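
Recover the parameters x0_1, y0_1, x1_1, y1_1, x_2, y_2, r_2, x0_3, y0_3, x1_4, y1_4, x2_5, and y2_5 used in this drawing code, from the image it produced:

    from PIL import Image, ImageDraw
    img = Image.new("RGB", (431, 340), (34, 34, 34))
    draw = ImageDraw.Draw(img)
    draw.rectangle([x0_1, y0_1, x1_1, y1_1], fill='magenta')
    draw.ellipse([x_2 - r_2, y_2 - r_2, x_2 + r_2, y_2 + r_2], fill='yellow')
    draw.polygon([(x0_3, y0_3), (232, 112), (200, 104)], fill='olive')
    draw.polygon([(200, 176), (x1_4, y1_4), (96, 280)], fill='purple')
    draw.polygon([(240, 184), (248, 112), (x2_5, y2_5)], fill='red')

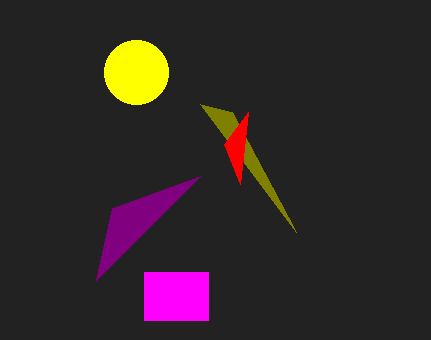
x0_1 = 144; y0_1 = 272; x1_1 = 208; y1_1 = 320; x_2 = 136; y_2 = 72; r_2 = 32; x0_3 = 296; y0_3 = 232; x1_4 = 112; y1_4 = 208; x2_5 = 224; y2_5 = 144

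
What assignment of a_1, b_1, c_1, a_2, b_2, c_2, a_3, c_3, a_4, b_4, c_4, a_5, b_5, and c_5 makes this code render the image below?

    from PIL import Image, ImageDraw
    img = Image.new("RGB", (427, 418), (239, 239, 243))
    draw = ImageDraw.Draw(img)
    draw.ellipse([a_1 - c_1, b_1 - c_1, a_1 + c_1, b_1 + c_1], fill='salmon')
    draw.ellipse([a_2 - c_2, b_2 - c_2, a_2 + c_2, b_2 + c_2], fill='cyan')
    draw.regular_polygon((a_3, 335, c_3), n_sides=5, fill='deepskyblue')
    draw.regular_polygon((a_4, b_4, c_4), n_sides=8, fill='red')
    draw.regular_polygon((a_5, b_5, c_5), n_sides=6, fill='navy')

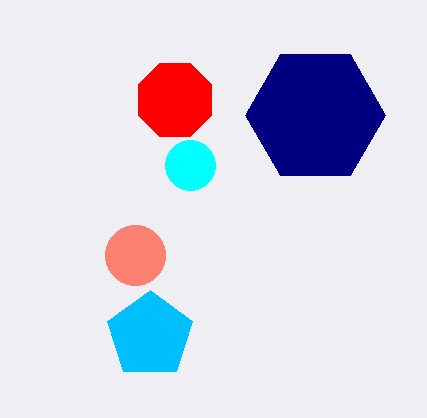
a_1 = 135
b_1 = 255
c_1 = 30
a_2 = 190
b_2 = 165
c_2 = 25
a_3 = 150
c_3 = 45
a_4 = 175
b_4 = 100
c_4 = 40
a_5 = 315
b_5 = 115
c_5 = 70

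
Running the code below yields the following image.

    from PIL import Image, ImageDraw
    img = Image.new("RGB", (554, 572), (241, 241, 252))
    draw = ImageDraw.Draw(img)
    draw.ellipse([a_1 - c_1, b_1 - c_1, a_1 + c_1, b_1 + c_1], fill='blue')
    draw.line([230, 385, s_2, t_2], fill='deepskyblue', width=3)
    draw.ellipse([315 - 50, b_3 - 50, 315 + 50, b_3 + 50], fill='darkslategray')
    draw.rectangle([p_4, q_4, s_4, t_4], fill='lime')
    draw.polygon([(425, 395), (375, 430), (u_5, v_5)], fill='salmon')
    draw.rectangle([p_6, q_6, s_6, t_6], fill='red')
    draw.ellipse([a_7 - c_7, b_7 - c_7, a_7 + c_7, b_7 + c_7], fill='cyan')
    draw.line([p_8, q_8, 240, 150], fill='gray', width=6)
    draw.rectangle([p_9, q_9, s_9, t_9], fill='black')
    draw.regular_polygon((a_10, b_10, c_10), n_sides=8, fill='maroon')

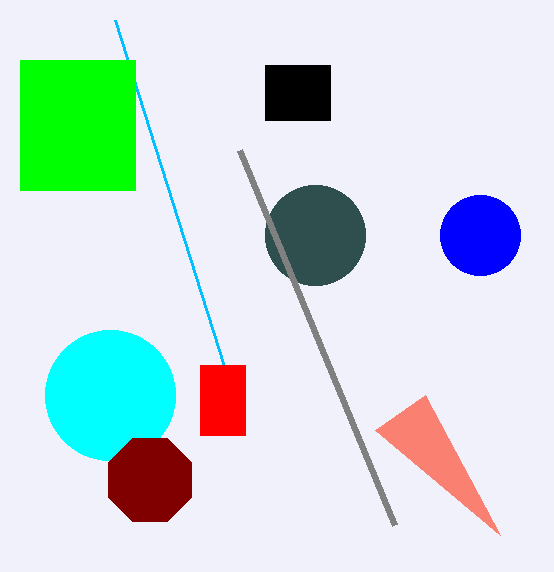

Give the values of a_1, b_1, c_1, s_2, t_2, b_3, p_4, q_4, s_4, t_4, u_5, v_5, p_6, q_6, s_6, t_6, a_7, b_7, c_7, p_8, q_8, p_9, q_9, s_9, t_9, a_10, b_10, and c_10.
a_1 = 480; b_1 = 235; c_1 = 40; s_2 = 115; t_2 = 20; b_3 = 235; p_4 = 20; q_4 = 60; s_4 = 135; t_4 = 190; u_5 = 500; v_5 = 535; p_6 = 200; q_6 = 365; s_6 = 245; t_6 = 435; a_7 = 110; b_7 = 395; c_7 = 65; p_8 = 395; q_8 = 525; p_9 = 265; q_9 = 65; s_9 = 330; t_9 = 120; a_10 = 150; b_10 = 480; c_10 = 45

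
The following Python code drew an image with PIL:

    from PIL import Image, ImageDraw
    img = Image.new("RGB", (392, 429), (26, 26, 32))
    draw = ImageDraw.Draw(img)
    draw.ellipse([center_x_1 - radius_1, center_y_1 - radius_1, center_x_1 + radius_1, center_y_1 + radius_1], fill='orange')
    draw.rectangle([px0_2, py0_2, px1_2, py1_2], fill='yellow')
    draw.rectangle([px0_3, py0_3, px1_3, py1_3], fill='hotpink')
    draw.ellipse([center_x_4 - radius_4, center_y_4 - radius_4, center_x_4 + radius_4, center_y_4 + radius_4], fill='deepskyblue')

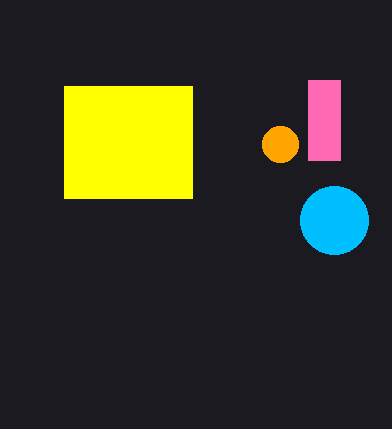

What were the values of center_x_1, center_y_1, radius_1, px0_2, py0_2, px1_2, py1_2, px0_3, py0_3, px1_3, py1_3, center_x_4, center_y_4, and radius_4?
center_x_1 = 280, center_y_1 = 144, radius_1 = 18, px0_2 = 64, py0_2 = 86, px1_2 = 192, py1_2 = 198, px0_3 = 308, py0_3 = 80, px1_3 = 340, py1_3 = 160, center_x_4 = 334, center_y_4 = 220, radius_4 = 34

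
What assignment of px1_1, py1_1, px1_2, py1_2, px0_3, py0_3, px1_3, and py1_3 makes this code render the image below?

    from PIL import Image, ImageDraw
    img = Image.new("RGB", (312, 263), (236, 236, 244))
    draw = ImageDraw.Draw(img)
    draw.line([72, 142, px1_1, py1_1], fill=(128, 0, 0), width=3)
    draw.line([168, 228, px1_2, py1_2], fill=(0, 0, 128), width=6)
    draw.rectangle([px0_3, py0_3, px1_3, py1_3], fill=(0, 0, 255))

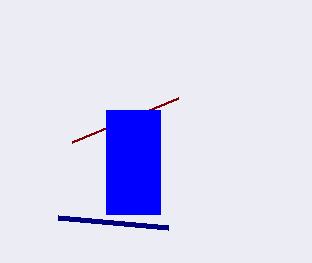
px1_1 = 178
py1_1 = 98
px1_2 = 58
py1_2 = 218
px0_3 = 106
py0_3 = 110
px1_3 = 160
py1_3 = 214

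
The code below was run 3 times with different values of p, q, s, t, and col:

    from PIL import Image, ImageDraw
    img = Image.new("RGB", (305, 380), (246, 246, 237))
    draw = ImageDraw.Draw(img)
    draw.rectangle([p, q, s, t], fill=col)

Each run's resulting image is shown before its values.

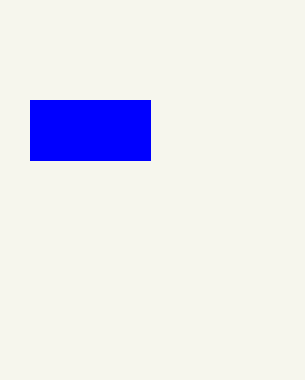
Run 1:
p = 30; q = 100; s = 150; t = 160; col = 'blue'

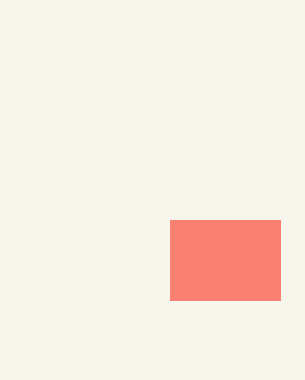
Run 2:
p = 170
q = 220
s = 280
t = 300
col = 'salmon'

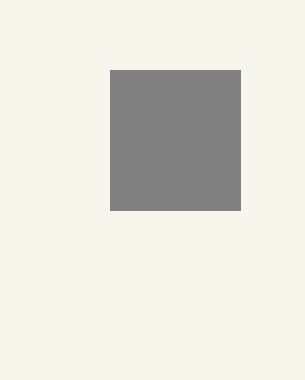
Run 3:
p = 110; q = 70; s = 240; t = 210; col = 'gray'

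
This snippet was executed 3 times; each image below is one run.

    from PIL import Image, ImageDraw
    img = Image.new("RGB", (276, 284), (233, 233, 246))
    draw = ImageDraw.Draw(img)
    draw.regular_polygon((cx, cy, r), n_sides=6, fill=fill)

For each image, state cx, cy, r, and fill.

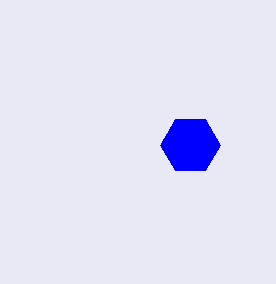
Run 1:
cx = 190; cy = 145; r = 30; fill = 'blue'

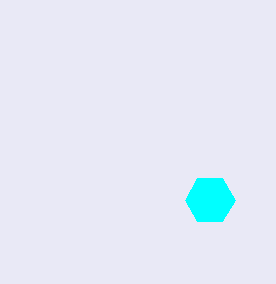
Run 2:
cx = 210, cy = 200, r = 25, fill = 'cyan'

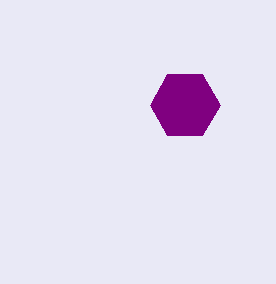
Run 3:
cx = 185; cy = 105; r = 35; fill = 'purple'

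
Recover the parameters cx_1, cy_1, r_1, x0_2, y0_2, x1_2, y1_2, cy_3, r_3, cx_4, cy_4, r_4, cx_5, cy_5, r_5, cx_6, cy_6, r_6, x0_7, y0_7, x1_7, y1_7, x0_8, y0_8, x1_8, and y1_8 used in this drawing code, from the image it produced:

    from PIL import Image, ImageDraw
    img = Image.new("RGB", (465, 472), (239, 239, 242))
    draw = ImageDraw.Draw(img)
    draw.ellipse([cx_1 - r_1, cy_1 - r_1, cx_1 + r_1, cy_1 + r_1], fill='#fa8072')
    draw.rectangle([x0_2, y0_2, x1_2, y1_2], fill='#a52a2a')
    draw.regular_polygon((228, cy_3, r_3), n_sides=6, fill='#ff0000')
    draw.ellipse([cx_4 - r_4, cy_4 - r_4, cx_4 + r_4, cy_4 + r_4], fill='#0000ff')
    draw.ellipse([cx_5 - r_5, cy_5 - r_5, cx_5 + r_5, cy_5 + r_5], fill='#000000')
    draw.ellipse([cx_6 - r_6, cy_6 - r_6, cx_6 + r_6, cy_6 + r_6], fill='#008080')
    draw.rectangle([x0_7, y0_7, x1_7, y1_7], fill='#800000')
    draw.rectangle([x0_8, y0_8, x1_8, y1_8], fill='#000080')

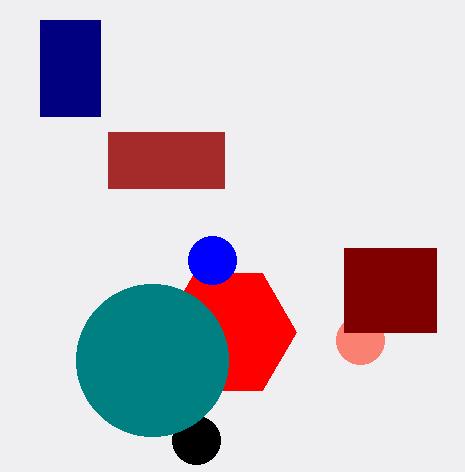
cx_1 = 360, cy_1 = 340, r_1 = 24, x0_2 = 108, y0_2 = 132, x1_2 = 224, y1_2 = 188, cy_3 = 332, r_3 = 68, cx_4 = 212, cy_4 = 260, r_4 = 24, cx_5 = 196, cy_5 = 440, r_5 = 24, cx_6 = 152, cy_6 = 360, r_6 = 76, x0_7 = 344, y0_7 = 248, x1_7 = 436, y1_7 = 332, x0_8 = 40, y0_8 = 20, x1_8 = 100, y1_8 = 116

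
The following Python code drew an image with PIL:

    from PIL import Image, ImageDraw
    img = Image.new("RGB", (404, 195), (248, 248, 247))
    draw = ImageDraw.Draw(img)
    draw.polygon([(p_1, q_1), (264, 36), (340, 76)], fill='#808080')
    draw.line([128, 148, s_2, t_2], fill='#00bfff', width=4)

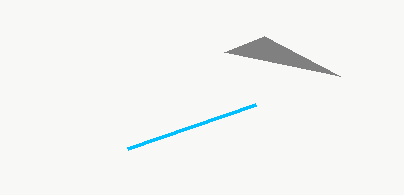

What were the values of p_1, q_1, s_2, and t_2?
p_1 = 224; q_1 = 52; s_2 = 256; t_2 = 104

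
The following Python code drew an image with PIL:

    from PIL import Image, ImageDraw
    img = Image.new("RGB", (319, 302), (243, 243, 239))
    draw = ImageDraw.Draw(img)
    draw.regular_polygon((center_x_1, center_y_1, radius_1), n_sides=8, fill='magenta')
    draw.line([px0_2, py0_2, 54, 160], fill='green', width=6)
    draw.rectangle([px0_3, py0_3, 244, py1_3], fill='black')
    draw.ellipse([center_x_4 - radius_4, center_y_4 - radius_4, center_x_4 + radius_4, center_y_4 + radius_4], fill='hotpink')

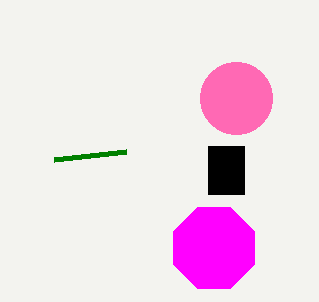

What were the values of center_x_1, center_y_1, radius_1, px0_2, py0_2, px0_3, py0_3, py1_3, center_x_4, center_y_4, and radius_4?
center_x_1 = 214; center_y_1 = 248; radius_1 = 44; px0_2 = 126; py0_2 = 152; px0_3 = 208; py0_3 = 146; py1_3 = 194; center_x_4 = 236; center_y_4 = 98; radius_4 = 36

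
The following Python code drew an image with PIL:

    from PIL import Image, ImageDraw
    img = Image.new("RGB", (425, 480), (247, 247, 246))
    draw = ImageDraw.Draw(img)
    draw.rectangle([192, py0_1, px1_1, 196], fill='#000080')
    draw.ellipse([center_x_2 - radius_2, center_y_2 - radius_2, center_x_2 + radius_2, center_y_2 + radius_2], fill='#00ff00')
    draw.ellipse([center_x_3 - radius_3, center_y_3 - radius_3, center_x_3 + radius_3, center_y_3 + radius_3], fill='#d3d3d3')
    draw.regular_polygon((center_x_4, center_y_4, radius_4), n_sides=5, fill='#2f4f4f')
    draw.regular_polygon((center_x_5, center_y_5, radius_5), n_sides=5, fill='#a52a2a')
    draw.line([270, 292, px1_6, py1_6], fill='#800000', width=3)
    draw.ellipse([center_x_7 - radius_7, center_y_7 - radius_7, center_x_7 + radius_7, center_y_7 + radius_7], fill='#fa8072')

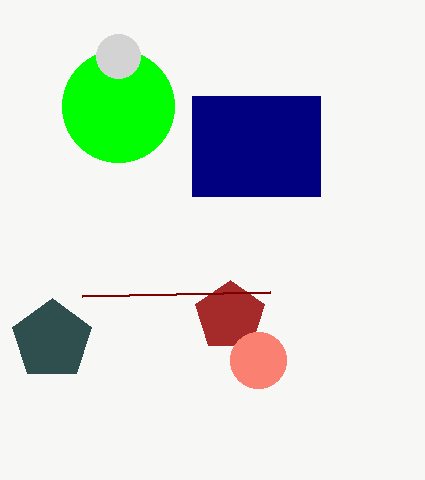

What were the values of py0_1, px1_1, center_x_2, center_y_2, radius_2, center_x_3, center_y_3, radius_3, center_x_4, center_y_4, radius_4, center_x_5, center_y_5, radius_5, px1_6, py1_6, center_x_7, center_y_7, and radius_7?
py0_1 = 96; px1_1 = 320; center_x_2 = 118; center_y_2 = 106; radius_2 = 56; center_x_3 = 118; center_y_3 = 56; radius_3 = 22; center_x_4 = 52; center_y_4 = 340; radius_4 = 42; center_x_5 = 230; center_y_5 = 316; radius_5 = 36; px1_6 = 82; py1_6 = 296; center_x_7 = 258; center_y_7 = 360; radius_7 = 28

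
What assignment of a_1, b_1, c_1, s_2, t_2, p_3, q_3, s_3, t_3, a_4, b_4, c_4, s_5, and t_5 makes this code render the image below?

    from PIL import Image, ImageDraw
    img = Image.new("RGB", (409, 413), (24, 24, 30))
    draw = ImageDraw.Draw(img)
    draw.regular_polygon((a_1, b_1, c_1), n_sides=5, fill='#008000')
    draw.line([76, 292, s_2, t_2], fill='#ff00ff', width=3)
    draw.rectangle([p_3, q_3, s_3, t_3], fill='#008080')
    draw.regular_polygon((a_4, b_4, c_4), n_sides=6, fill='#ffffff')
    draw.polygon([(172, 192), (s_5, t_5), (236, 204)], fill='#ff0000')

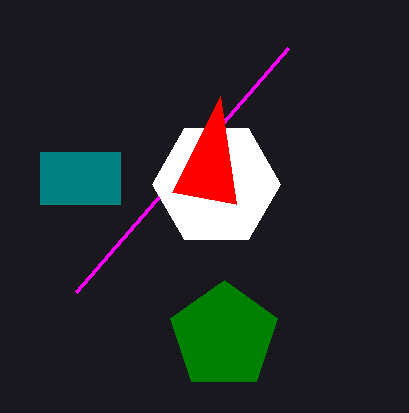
a_1 = 224; b_1 = 336; c_1 = 56; s_2 = 288; t_2 = 48; p_3 = 40; q_3 = 152; s_3 = 120; t_3 = 204; a_4 = 216; b_4 = 184; c_4 = 64; s_5 = 220; t_5 = 96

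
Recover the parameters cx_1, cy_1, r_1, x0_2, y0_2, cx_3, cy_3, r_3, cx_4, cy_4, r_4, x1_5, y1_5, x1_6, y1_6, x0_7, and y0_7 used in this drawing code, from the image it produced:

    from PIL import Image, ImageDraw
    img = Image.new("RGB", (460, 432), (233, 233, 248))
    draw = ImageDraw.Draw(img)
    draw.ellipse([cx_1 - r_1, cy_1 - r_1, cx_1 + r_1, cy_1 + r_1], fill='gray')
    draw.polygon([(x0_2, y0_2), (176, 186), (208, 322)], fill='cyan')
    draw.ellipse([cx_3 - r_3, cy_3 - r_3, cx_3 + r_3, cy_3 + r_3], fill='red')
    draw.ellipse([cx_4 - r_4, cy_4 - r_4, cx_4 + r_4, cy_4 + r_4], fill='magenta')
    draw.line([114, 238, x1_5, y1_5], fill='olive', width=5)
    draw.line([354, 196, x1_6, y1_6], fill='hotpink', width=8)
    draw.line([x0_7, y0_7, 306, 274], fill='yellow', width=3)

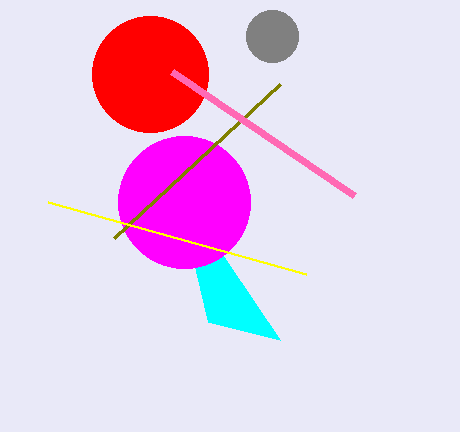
cx_1 = 272; cy_1 = 36; r_1 = 26; x0_2 = 280; y0_2 = 340; cx_3 = 150; cy_3 = 74; r_3 = 58; cx_4 = 184; cy_4 = 202; r_4 = 66; x1_5 = 280; y1_5 = 84; x1_6 = 172; y1_6 = 72; x0_7 = 48; y0_7 = 202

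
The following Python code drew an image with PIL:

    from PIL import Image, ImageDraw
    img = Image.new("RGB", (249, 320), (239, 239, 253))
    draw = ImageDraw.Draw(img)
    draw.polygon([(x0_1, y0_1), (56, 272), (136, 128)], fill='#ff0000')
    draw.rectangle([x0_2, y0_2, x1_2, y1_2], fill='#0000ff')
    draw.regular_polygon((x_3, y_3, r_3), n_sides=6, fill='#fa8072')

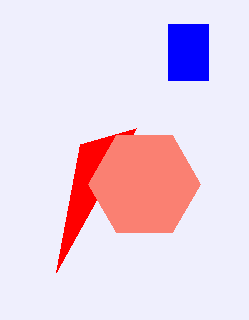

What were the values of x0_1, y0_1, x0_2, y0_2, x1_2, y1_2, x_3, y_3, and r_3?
x0_1 = 80; y0_1 = 144; x0_2 = 168; y0_2 = 24; x1_2 = 208; y1_2 = 80; x_3 = 144; y_3 = 184; r_3 = 56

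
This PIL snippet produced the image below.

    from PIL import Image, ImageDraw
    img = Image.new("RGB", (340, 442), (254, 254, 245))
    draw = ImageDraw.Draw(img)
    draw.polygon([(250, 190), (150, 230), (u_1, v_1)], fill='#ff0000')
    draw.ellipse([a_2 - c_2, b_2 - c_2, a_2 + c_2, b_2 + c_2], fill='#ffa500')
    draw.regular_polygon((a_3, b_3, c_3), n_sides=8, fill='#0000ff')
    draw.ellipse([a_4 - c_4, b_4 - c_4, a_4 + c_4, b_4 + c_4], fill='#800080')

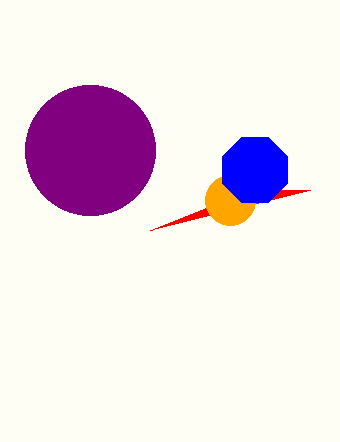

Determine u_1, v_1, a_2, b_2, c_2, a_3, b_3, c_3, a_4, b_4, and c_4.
u_1 = 310
v_1 = 190
a_2 = 230
b_2 = 200
c_2 = 25
a_3 = 255
b_3 = 170
c_3 = 35
a_4 = 90
b_4 = 150
c_4 = 65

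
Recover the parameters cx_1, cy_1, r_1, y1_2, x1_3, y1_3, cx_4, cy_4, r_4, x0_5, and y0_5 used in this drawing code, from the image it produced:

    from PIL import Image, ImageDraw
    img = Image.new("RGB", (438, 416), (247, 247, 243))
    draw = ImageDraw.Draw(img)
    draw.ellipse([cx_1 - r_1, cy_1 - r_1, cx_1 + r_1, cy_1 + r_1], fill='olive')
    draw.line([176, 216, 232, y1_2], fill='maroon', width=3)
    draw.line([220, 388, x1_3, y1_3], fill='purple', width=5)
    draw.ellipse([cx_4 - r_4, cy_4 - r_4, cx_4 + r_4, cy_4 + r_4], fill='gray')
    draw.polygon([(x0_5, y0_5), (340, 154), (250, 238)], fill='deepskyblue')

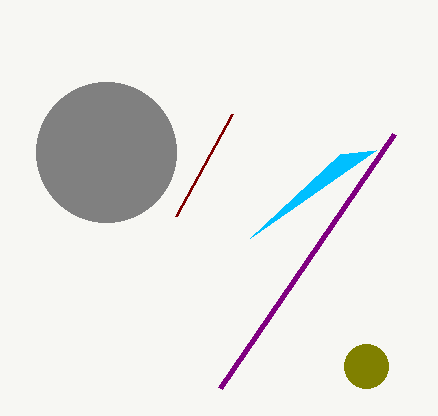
cx_1 = 366
cy_1 = 366
r_1 = 22
y1_2 = 114
x1_3 = 394
y1_3 = 134
cx_4 = 106
cy_4 = 152
r_4 = 70
x0_5 = 376
y0_5 = 150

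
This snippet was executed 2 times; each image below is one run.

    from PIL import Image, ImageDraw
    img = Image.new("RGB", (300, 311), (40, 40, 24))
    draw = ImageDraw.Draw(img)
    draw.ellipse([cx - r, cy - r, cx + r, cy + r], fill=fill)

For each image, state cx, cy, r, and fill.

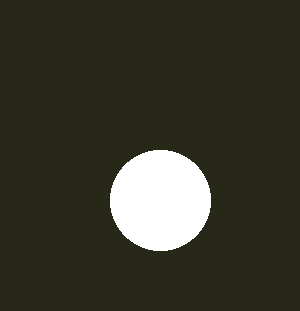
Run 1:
cx = 160
cy = 200
r = 50
fill = 'white'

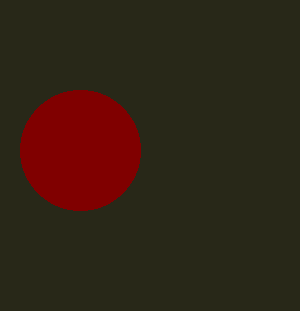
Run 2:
cx = 80
cy = 150
r = 60
fill = 'maroon'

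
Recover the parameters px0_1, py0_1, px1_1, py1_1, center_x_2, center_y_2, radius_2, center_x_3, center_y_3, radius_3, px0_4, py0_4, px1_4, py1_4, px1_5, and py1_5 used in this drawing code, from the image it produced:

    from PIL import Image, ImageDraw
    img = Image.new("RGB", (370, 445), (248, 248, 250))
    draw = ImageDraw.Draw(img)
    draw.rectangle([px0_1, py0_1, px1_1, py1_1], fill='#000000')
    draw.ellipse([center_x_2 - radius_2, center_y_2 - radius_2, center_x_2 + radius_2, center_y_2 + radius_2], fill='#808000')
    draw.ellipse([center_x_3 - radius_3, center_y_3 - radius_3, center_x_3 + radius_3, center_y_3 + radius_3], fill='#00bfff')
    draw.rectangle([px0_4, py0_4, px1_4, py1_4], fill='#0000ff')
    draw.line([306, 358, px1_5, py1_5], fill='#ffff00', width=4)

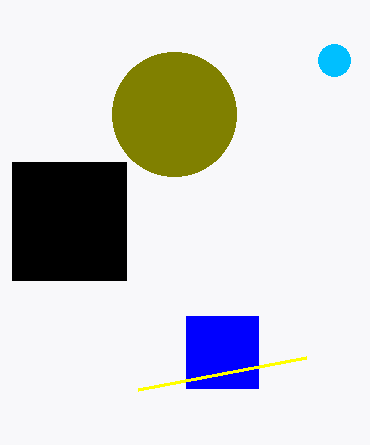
px0_1 = 12
py0_1 = 162
px1_1 = 126
py1_1 = 280
center_x_2 = 174
center_y_2 = 114
radius_2 = 62
center_x_3 = 334
center_y_3 = 60
radius_3 = 16
px0_4 = 186
py0_4 = 316
px1_4 = 258
py1_4 = 388
px1_5 = 138
py1_5 = 390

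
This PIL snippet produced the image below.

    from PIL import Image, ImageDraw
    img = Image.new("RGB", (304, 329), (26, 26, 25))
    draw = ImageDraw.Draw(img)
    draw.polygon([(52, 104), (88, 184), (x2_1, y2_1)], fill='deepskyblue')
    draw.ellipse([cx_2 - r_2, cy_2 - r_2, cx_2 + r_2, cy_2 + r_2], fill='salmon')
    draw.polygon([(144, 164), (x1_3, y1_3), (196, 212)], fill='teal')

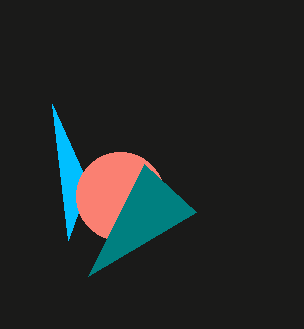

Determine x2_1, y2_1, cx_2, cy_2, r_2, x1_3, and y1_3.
x2_1 = 68, y2_1 = 240, cx_2 = 120, cy_2 = 196, r_2 = 44, x1_3 = 88, y1_3 = 276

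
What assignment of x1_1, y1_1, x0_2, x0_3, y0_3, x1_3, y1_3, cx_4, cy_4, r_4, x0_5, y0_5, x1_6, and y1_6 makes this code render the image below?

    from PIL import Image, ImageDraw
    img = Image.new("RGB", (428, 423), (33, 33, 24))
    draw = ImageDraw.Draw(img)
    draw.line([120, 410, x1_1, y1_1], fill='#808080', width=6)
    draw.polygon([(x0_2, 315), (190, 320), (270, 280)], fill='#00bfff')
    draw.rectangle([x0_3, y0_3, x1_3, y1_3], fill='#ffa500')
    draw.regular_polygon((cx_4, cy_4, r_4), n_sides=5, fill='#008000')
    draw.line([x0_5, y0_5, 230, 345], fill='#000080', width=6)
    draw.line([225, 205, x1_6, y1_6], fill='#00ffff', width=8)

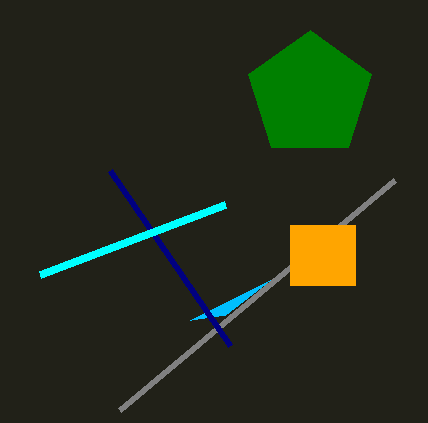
x1_1 = 395; y1_1 = 180; x0_2 = 225; x0_3 = 290; y0_3 = 225; x1_3 = 355; y1_3 = 285; cx_4 = 310; cy_4 = 95; r_4 = 65; x0_5 = 110; y0_5 = 170; x1_6 = 40; y1_6 = 275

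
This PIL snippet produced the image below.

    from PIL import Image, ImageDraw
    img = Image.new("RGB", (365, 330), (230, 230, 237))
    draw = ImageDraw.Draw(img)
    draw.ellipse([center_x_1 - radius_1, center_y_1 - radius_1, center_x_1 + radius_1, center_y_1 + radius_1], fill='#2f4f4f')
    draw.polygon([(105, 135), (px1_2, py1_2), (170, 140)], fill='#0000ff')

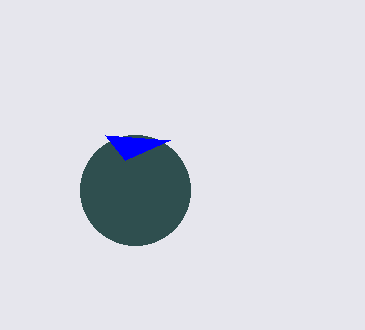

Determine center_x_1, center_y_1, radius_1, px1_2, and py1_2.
center_x_1 = 135
center_y_1 = 190
radius_1 = 55
px1_2 = 125
py1_2 = 160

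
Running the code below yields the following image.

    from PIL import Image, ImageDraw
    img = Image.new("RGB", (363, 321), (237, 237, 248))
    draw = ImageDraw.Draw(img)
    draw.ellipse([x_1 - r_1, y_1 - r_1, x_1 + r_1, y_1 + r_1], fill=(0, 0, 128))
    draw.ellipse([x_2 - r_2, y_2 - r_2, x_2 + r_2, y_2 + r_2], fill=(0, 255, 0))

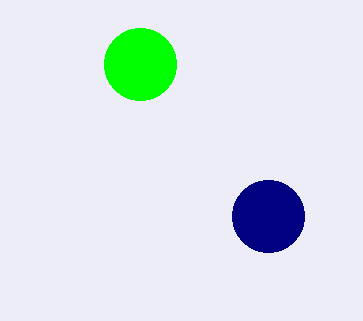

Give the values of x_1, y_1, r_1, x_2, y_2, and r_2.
x_1 = 268; y_1 = 216; r_1 = 36; x_2 = 140; y_2 = 64; r_2 = 36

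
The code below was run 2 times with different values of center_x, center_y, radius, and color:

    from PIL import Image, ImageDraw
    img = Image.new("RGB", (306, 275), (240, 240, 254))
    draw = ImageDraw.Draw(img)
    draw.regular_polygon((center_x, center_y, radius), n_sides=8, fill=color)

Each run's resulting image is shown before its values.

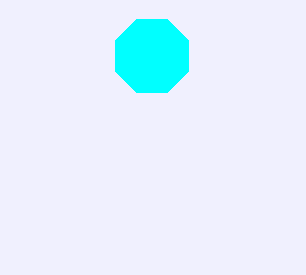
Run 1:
center_x = 152, center_y = 56, radius = 40, color = 'cyan'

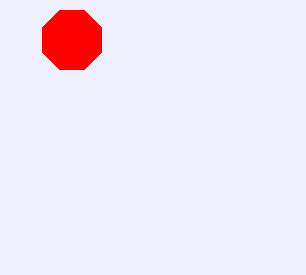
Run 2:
center_x = 72; center_y = 40; radius = 32; color = 'red'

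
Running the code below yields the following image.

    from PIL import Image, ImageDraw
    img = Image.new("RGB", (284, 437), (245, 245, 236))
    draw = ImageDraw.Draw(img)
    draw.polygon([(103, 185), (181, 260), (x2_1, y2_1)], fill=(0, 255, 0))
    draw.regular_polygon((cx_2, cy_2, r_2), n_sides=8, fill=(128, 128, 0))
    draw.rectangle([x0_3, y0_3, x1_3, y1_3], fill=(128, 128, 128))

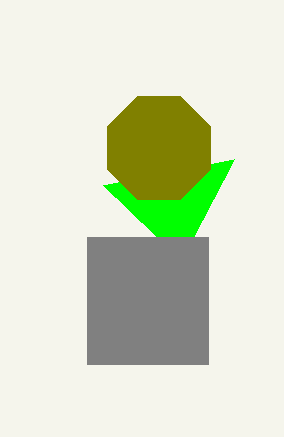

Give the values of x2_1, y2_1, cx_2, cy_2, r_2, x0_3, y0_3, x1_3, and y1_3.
x2_1 = 234
y2_1 = 159
cx_2 = 159
cy_2 = 148
r_2 = 56
x0_3 = 87
y0_3 = 237
x1_3 = 208
y1_3 = 364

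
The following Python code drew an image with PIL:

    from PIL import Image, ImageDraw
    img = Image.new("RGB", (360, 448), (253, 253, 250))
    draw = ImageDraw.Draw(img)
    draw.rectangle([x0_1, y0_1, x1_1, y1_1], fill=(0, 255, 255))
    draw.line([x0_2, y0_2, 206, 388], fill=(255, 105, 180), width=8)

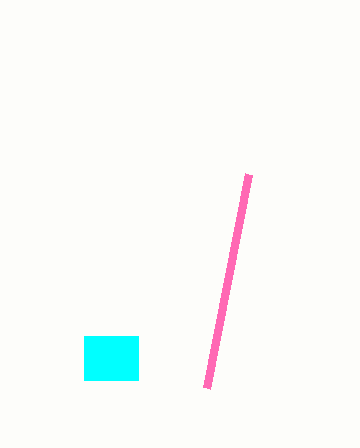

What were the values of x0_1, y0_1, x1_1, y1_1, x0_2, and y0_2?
x0_1 = 84
y0_1 = 336
x1_1 = 138
y1_1 = 380
x0_2 = 248
y0_2 = 174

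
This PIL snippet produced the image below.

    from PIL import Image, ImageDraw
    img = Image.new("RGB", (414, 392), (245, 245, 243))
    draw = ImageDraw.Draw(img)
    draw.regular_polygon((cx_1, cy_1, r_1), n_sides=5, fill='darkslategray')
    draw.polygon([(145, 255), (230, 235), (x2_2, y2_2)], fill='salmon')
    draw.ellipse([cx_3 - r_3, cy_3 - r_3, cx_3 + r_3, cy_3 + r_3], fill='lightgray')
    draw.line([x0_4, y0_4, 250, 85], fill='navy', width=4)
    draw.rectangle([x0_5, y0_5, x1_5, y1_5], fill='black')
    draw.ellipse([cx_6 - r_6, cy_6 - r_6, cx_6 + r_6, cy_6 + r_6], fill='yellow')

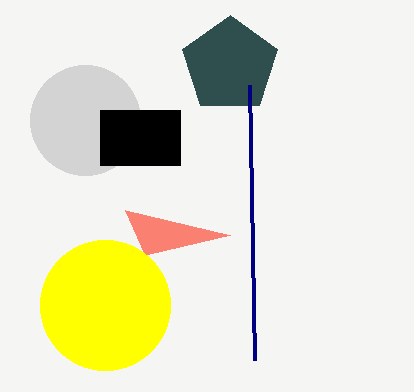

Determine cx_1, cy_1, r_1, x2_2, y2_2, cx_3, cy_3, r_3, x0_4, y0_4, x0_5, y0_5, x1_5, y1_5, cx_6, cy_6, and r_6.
cx_1 = 230, cy_1 = 65, r_1 = 50, x2_2 = 125, y2_2 = 210, cx_3 = 85, cy_3 = 120, r_3 = 55, x0_4 = 255, y0_4 = 360, x0_5 = 100, y0_5 = 110, x1_5 = 180, y1_5 = 165, cx_6 = 105, cy_6 = 305, r_6 = 65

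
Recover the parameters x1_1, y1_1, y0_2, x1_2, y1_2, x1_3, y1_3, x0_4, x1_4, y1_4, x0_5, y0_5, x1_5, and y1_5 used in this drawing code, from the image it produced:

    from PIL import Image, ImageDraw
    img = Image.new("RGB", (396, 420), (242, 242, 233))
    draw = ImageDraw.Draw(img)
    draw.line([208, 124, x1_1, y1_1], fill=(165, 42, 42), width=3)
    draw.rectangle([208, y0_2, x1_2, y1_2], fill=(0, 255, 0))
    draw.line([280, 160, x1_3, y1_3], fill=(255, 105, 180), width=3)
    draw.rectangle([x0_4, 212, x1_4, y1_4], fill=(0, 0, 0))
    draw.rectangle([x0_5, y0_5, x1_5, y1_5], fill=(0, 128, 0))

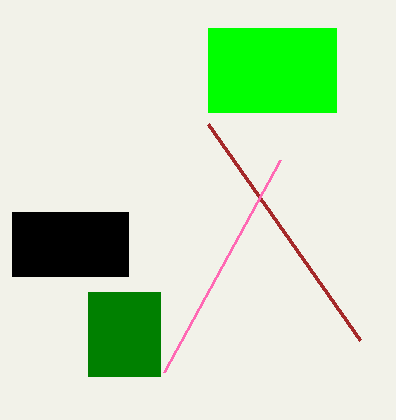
x1_1 = 360; y1_1 = 340; y0_2 = 28; x1_2 = 336; y1_2 = 112; x1_3 = 164; y1_3 = 372; x0_4 = 12; x1_4 = 128; y1_4 = 276; x0_5 = 88; y0_5 = 292; x1_5 = 160; y1_5 = 376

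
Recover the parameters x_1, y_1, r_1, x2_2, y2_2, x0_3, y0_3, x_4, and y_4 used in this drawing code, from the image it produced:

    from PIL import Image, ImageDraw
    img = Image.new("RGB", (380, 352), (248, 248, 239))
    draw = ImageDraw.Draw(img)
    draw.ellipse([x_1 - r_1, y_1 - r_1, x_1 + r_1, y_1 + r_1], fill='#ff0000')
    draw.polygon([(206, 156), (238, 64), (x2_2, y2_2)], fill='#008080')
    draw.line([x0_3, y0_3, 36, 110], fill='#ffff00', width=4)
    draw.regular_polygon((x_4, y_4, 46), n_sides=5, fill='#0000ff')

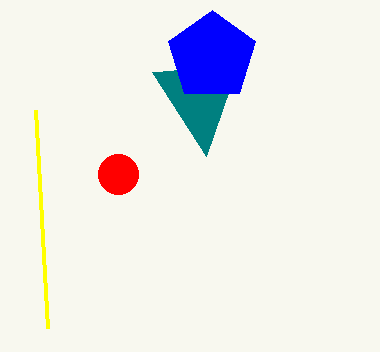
x_1 = 118; y_1 = 174; r_1 = 20; x2_2 = 152; y2_2 = 72; x0_3 = 48; y0_3 = 328; x_4 = 212; y_4 = 56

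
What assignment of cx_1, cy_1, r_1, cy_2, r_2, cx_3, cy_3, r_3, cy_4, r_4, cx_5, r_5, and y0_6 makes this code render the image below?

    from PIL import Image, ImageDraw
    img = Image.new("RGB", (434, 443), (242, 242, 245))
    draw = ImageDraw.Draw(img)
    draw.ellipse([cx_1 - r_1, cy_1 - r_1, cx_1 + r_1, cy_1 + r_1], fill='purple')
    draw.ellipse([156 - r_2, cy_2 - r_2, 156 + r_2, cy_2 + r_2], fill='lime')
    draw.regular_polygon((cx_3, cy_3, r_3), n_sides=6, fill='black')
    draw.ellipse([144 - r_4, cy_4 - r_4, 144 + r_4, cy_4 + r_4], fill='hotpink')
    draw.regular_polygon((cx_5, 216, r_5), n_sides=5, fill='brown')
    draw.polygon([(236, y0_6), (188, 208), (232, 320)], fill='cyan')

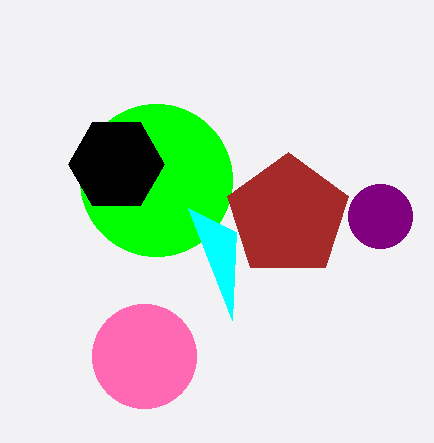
cx_1 = 380, cy_1 = 216, r_1 = 32, cy_2 = 180, r_2 = 76, cx_3 = 116, cy_3 = 164, r_3 = 48, cy_4 = 356, r_4 = 52, cx_5 = 288, r_5 = 64, y0_6 = 232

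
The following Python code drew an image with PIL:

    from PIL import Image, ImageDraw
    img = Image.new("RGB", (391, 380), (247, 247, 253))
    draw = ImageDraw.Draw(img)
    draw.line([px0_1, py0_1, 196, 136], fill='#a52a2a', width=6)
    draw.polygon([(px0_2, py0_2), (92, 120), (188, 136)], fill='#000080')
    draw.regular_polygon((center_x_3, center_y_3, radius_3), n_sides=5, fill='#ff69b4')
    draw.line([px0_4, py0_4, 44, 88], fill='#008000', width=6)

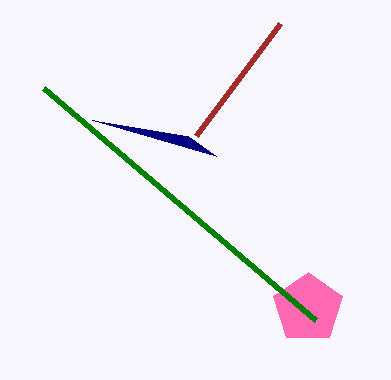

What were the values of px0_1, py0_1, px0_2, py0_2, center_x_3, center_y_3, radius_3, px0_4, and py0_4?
px0_1 = 280; py0_1 = 24; px0_2 = 216; py0_2 = 156; center_x_3 = 308; center_y_3 = 308; radius_3 = 36; px0_4 = 316; py0_4 = 320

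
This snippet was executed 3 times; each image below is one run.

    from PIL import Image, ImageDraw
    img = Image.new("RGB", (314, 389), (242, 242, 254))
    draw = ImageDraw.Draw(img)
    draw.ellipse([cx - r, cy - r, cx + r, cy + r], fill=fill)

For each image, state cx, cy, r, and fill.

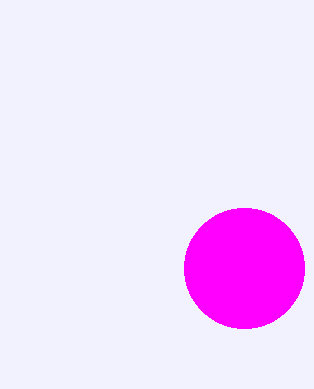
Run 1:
cx = 244
cy = 268
r = 60
fill = 'magenta'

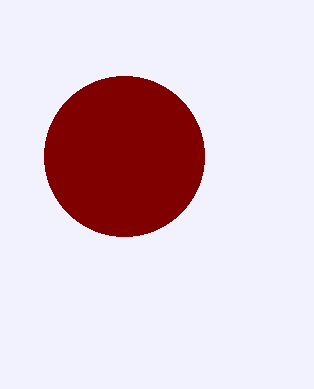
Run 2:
cx = 124
cy = 156
r = 80
fill = 'maroon'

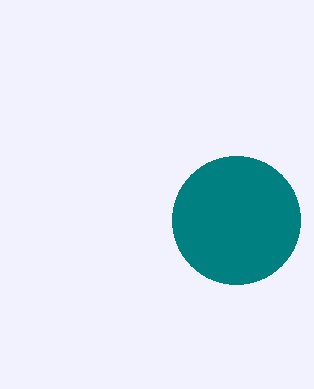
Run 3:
cx = 236
cy = 220
r = 64
fill = 'teal'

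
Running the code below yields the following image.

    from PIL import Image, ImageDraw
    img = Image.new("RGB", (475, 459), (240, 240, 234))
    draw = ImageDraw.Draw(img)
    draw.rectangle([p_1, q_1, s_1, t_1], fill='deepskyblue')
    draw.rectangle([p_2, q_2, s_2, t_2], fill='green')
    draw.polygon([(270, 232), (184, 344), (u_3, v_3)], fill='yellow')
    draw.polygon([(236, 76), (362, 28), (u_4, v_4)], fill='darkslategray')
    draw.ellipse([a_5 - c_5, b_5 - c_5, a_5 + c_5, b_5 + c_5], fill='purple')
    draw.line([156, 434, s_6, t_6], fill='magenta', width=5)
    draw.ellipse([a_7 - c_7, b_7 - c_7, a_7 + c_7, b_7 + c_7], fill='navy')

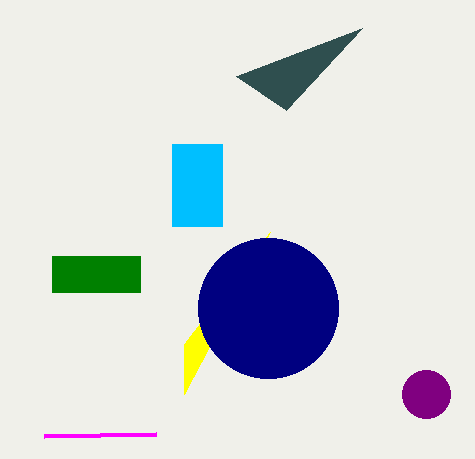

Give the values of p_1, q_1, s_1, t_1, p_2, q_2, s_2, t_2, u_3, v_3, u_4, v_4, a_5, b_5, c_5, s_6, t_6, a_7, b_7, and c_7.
p_1 = 172; q_1 = 144; s_1 = 222; t_1 = 226; p_2 = 52; q_2 = 256; s_2 = 140; t_2 = 292; u_3 = 184; v_3 = 394; u_4 = 286; v_4 = 110; a_5 = 426; b_5 = 394; c_5 = 24; s_6 = 44; t_6 = 436; a_7 = 268; b_7 = 308; c_7 = 70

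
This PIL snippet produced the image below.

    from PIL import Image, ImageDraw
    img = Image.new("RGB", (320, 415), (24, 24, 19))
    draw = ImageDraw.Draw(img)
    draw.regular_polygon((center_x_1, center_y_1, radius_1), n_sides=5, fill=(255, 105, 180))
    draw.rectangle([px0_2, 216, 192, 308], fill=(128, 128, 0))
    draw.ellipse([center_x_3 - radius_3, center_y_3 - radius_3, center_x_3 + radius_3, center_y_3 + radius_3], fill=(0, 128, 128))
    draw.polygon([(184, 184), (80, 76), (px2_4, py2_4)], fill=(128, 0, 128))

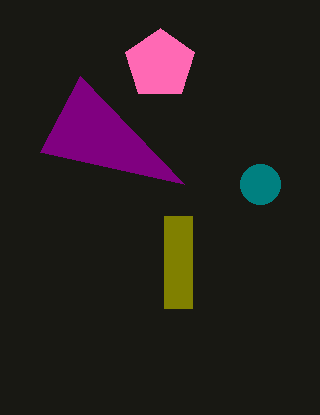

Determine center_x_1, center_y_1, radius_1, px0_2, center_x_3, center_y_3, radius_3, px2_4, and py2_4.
center_x_1 = 160
center_y_1 = 64
radius_1 = 36
px0_2 = 164
center_x_3 = 260
center_y_3 = 184
radius_3 = 20
px2_4 = 40
py2_4 = 152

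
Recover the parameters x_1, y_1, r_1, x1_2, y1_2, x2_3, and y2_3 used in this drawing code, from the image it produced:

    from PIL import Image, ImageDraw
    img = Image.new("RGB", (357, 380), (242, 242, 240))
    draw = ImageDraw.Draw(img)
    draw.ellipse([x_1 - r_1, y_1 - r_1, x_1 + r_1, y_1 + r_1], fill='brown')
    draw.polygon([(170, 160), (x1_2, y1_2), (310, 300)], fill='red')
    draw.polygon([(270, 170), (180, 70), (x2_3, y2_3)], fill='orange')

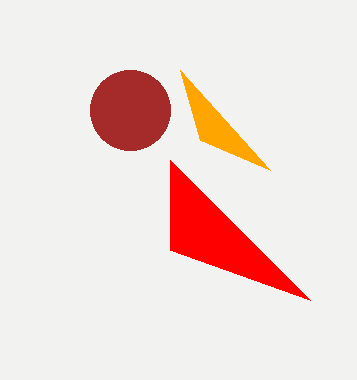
x_1 = 130
y_1 = 110
r_1 = 40
x1_2 = 170
y1_2 = 250
x2_3 = 200
y2_3 = 140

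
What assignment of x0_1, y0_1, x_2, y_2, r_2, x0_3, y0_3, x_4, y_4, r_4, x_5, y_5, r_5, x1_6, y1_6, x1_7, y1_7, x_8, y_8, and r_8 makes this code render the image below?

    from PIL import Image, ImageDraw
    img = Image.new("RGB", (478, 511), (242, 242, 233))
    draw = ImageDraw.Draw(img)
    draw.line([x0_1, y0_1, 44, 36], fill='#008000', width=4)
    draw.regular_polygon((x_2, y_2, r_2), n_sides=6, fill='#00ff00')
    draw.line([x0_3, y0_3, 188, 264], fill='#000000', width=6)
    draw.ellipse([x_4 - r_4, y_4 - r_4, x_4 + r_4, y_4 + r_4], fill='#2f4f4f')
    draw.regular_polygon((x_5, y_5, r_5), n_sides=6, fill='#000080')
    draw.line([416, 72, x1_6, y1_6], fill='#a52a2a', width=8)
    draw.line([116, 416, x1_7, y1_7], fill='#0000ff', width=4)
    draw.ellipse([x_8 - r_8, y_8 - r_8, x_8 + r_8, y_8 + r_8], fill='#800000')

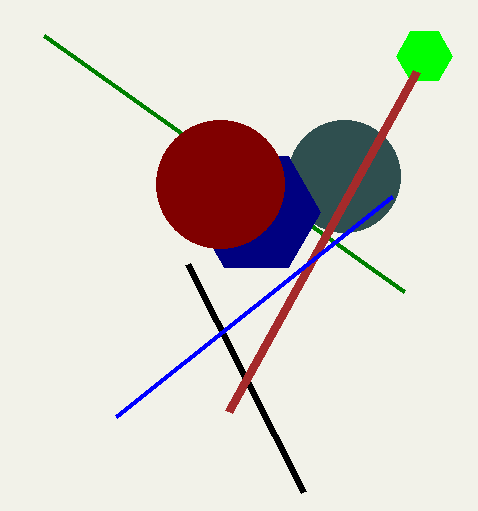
x0_1 = 404; y0_1 = 292; x_2 = 424; y_2 = 56; r_2 = 28; x0_3 = 304; y0_3 = 492; x_4 = 344; y_4 = 176; r_4 = 56; x_5 = 256; y_5 = 212; r_5 = 64; x1_6 = 228; y1_6 = 412; x1_7 = 392; y1_7 = 196; x_8 = 220; y_8 = 184; r_8 = 64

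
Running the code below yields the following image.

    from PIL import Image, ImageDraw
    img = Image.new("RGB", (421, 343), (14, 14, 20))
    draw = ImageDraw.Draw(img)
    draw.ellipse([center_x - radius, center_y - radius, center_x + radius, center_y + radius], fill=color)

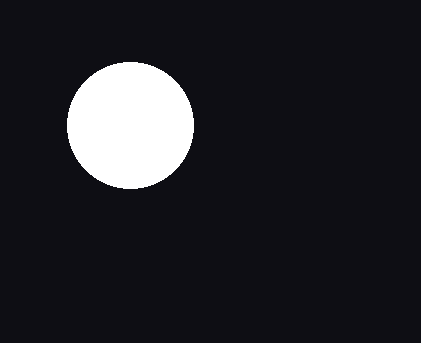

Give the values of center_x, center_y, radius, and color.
center_x = 130
center_y = 125
radius = 63
color = 'white'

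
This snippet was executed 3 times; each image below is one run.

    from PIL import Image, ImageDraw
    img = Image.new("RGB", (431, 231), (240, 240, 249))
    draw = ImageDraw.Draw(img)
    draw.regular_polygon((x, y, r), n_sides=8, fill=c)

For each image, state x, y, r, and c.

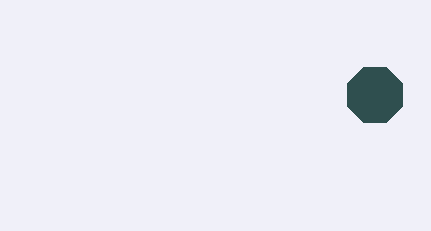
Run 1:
x = 375, y = 95, r = 30, c = 'darkslategray'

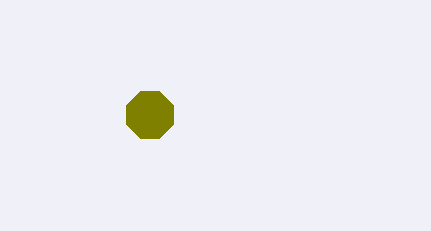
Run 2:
x = 150, y = 115, r = 25, c = 'olive'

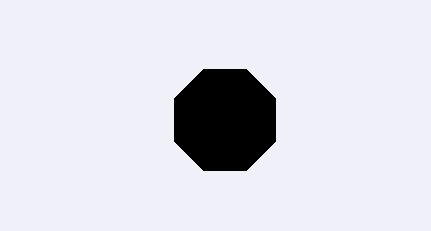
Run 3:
x = 225, y = 120, r = 55, c = 'black'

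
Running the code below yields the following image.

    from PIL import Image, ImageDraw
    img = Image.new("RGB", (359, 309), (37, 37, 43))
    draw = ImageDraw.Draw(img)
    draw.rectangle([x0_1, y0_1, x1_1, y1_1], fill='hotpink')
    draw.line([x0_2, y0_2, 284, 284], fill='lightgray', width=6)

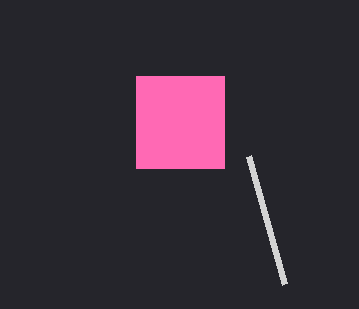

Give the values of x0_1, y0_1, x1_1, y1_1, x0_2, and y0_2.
x0_1 = 136, y0_1 = 76, x1_1 = 224, y1_1 = 168, x0_2 = 248, y0_2 = 156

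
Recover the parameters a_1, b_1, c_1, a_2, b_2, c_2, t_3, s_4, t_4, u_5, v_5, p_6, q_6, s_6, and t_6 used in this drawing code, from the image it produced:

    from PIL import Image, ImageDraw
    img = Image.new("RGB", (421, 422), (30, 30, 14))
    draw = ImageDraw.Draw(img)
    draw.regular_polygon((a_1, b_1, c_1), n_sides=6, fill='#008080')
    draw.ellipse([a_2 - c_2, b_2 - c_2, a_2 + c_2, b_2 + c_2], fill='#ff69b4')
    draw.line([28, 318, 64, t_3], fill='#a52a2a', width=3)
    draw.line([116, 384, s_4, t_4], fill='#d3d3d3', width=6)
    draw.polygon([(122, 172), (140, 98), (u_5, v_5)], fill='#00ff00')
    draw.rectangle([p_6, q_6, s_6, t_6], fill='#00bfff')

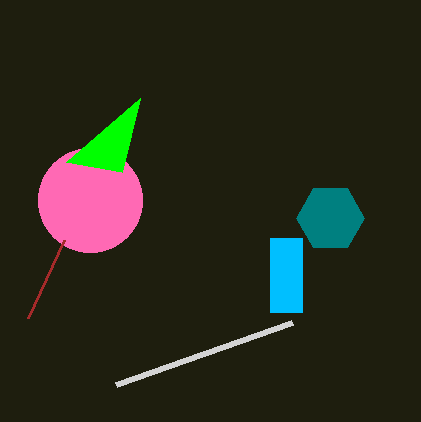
a_1 = 330
b_1 = 218
c_1 = 34
a_2 = 90
b_2 = 200
c_2 = 52
t_3 = 240
s_4 = 292
t_4 = 322
u_5 = 66
v_5 = 162
p_6 = 270
q_6 = 238
s_6 = 302
t_6 = 312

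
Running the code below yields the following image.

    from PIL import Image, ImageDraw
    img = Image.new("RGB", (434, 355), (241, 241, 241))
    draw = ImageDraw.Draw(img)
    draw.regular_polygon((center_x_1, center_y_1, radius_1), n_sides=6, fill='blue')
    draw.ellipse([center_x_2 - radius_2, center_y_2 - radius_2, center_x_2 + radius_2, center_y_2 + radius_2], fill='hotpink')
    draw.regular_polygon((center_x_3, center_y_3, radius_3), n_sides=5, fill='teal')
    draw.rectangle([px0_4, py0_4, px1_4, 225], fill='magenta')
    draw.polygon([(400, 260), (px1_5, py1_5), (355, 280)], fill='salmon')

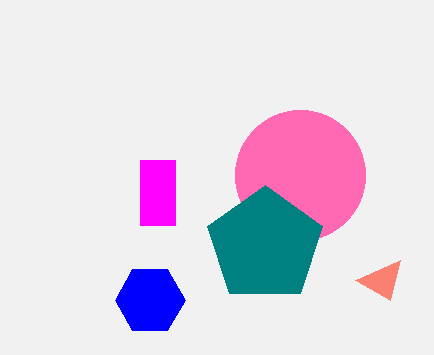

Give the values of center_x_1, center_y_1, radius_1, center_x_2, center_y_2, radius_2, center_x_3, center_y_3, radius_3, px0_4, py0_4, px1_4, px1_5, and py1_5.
center_x_1 = 150; center_y_1 = 300; radius_1 = 35; center_x_2 = 300; center_y_2 = 175; radius_2 = 65; center_x_3 = 265; center_y_3 = 245; radius_3 = 60; px0_4 = 140; py0_4 = 160; px1_4 = 175; px1_5 = 390; py1_5 = 300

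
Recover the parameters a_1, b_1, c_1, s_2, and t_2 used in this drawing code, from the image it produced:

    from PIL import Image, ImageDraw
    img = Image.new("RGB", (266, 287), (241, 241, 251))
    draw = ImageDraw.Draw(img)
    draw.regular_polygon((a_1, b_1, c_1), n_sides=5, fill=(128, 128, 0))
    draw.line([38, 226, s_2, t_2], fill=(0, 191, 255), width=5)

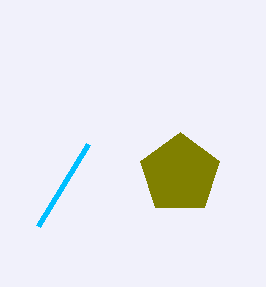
a_1 = 180; b_1 = 174; c_1 = 42; s_2 = 88; t_2 = 144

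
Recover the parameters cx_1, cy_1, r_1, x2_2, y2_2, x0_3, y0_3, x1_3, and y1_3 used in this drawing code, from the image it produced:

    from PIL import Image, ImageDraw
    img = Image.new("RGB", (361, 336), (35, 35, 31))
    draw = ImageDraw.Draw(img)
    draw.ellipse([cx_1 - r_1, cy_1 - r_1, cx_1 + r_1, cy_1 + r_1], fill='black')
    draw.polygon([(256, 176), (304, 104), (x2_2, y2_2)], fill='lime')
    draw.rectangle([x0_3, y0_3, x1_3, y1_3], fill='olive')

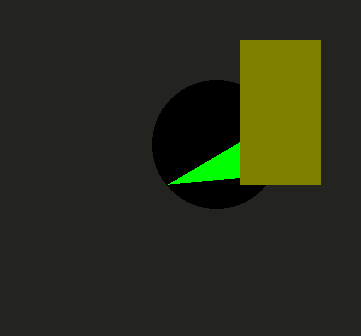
cx_1 = 216
cy_1 = 144
r_1 = 64
x2_2 = 168
y2_2 = 184
x0_3 = 240
y0_3 = 40
x1_3 = 320
y1_3 = 184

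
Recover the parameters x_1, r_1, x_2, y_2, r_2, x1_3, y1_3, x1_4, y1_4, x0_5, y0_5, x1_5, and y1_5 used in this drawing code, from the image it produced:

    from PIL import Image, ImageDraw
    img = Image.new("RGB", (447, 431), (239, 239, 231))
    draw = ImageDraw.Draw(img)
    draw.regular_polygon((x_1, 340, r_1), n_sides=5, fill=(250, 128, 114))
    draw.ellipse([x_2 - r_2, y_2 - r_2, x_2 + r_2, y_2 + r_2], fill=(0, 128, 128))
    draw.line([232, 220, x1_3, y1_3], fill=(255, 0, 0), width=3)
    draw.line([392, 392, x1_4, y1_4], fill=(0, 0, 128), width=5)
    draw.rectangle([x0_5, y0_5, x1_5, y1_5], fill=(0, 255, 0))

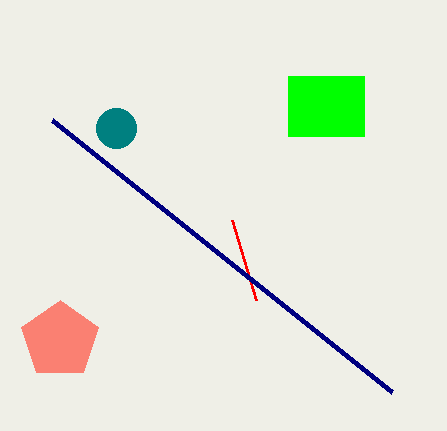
x_1 = 60
r_1 = 40
x_2 = 116
y_2 = 128
r_2 = 20
x1_3 = 256
y1_3 = 300
x1_4 = 52
y1_4 = 120
x0_5 = 288
y0_5 = 76
x1_5 = 364
y1_5 = 136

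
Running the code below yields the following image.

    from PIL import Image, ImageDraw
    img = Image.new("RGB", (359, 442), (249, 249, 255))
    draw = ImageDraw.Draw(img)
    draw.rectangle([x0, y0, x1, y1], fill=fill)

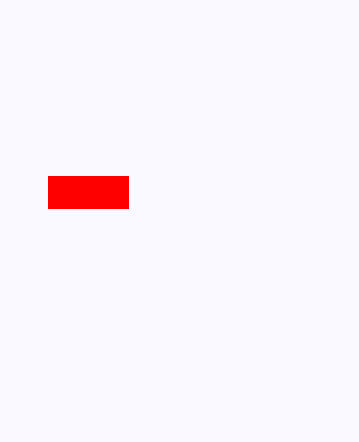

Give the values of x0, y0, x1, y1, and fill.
x0 = 48
y0 = 176
x1 = 128
y1 = 208
fill = 'red'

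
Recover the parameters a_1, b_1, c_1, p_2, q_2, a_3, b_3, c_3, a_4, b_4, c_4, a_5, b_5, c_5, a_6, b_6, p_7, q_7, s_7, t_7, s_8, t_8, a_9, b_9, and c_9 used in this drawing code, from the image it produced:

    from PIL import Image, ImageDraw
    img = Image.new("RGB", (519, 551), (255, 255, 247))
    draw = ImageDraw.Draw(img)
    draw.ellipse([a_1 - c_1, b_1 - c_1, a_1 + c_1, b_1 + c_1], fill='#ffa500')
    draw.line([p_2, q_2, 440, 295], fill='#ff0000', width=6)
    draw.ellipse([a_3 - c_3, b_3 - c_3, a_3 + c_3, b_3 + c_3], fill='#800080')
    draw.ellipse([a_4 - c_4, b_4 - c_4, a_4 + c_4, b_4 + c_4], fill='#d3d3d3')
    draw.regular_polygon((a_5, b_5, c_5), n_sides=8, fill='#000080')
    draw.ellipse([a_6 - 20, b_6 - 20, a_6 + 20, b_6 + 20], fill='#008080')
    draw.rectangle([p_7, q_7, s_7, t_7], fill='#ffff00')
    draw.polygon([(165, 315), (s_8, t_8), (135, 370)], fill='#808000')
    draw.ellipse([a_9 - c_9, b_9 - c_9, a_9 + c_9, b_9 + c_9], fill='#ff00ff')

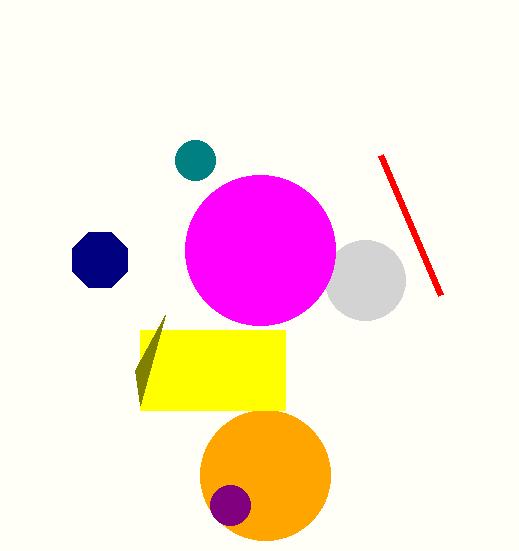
a_1 = 265
b_1 = 475
c_1 = 65
p_2 = 380
q_2 = 155
a_3 = 230
b_3 = 505
c_3 = 20
a_4 = 365
b_4 = 280
c_4 = 40
a_5 = 100
b_5 = 260
c_5 = 30
a_6 = 195
b_6 = 160
p_7 = 140
q_7 = 330
s_7 = 285
t_7 = 410
s_8 = 140
t_8 = 405
a_9 = 260
b_9 = 250
c_9 = 75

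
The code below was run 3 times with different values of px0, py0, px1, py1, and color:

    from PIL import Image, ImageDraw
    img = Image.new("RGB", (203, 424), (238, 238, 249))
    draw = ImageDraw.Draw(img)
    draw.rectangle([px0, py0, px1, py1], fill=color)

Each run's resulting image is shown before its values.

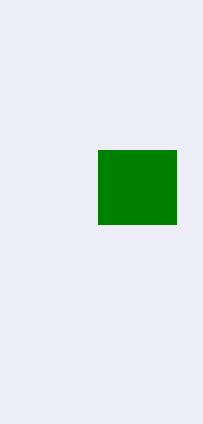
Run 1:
px0 = 98
py0 = 150
px1 = 176
py1 = 224
color = 'green'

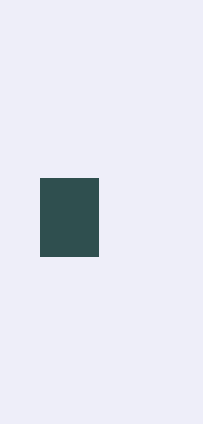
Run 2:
px0 = 40
py0 = 178
px1 = 98
py1 = 256
color = 'darkslategray'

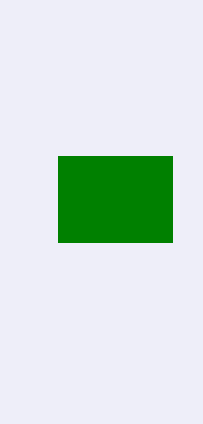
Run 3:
px0 = 58; py0 = 156; px1 = 172; py1 = 242; color = 'green'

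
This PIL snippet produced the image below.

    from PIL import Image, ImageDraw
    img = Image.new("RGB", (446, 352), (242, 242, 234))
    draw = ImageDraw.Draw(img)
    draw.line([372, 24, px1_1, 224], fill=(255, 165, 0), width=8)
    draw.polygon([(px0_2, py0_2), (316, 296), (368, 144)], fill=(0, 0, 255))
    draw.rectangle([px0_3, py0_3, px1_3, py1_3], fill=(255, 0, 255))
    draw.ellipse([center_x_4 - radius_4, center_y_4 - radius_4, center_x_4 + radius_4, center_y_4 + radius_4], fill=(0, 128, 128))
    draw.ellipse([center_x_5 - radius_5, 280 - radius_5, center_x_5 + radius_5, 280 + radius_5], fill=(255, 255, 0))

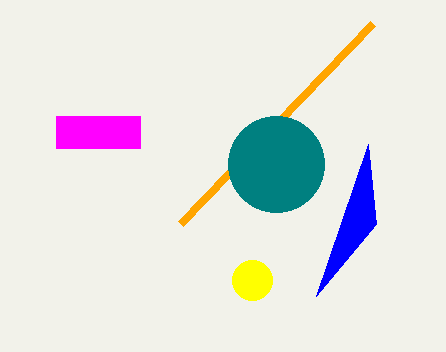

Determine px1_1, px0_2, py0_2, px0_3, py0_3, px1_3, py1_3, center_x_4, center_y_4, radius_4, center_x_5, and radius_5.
px1_1 = 180, px0_2 = 376, py0_2 = 224, px0_3 = 56, py0_3 = 116, px1_3 = 140, py1_3 = 148, center_x_4 = 276, center_y_4 = 164, radius_4 = 48, center_x_5 = 252, radius_5 = 20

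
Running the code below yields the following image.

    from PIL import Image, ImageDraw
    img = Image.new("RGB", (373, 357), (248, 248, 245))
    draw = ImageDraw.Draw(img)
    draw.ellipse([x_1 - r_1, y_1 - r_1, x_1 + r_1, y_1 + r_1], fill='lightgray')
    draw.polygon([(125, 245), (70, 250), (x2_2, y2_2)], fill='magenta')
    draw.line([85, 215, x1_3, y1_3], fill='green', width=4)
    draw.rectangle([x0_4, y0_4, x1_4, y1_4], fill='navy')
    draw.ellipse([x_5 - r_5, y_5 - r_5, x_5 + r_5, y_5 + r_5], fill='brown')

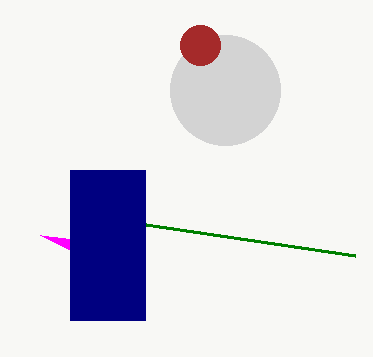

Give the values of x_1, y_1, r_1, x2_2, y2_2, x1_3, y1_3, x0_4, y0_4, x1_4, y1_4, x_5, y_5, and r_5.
x_1 = 225, y_1 = 90, r_1 = 55, x2_2 = 40, y2_2 = 235, x1_3 = 355, y1_3 = 255, x0_4 = 70, y0_4 = 170, x1_4 = 145, y1_4 = 320, x_5 = 200, y_5 = 45, r_5 = 20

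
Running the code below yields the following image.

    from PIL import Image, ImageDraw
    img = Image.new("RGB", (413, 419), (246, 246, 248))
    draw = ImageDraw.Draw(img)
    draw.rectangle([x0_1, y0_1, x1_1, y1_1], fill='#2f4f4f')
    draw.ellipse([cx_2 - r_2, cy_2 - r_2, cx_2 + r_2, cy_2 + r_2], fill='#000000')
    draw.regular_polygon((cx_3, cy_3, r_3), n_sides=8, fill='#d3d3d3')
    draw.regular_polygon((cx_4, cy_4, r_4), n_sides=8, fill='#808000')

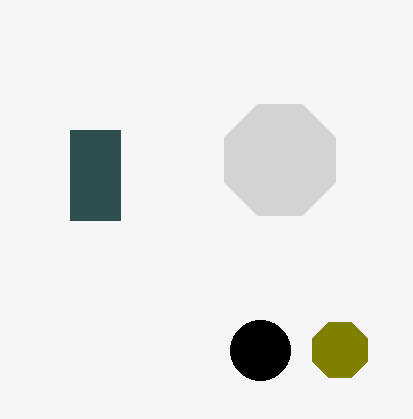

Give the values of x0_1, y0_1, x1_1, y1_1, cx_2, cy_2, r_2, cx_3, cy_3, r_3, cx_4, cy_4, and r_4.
x0_1 = 70
y0_1 = 130
x1_1 = 120
y1_1 = 220
cx_2 = 260
cy_2 = 350
r_2 = 30
cx_3 = 280
cy_3 = 160
r_3 = 60
cx_4 = 340
cy_4 = 350
r_4 = 30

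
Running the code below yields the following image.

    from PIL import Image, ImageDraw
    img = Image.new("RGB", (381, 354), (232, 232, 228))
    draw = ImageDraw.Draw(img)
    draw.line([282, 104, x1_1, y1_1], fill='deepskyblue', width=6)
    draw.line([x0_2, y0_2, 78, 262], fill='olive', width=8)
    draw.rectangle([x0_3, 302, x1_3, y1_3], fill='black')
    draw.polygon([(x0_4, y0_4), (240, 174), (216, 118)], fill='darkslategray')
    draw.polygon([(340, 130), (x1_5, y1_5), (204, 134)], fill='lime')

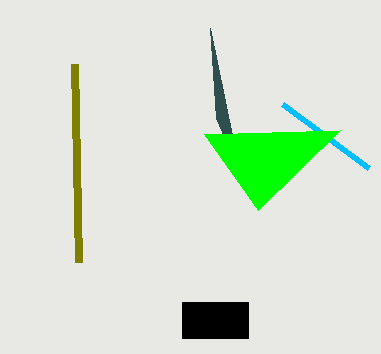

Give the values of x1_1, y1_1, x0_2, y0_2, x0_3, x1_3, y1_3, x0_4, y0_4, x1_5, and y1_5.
x1_1 = 368
y1_1 = 168
x0_2 = 74
y0_2 = 64
x0_3 = 182
x1_3 = 248
y1_3 = 338
x0_4 = 210
y0_4 = 28
x1_5 = 258
y1_5 = 210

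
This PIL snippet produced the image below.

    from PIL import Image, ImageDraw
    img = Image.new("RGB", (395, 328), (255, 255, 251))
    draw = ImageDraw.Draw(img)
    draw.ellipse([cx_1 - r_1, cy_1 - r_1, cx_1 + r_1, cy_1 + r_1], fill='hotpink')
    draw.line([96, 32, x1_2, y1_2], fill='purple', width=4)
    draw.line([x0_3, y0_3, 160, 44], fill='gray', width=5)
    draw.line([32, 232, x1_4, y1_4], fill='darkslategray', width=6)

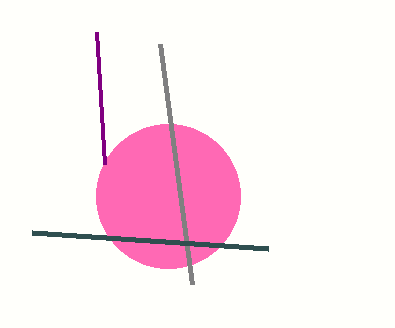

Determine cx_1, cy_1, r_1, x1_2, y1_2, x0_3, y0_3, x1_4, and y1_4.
cx_1 = 168
cy_1 = 196
r_1 = 72
x1_2 = 104
y1_2 = 164
x0_3 = 192
y0_3 = 284
x1_4 = 268
y1_4 = 248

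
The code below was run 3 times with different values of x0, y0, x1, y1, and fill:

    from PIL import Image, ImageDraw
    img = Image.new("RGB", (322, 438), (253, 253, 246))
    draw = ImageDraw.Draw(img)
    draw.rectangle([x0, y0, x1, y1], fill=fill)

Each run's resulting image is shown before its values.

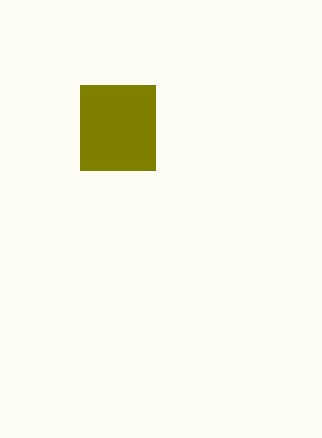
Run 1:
x0 = 80
y0 = 85
x1 = 155
y1 = 170
fill = 'olive'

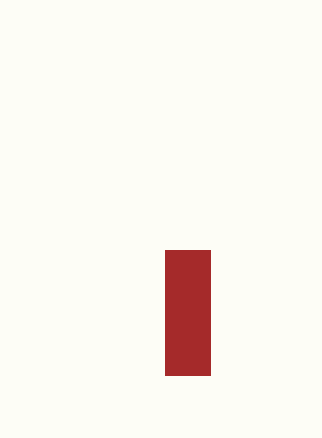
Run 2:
x0 = 165
y0 = 250
x1 = 210
y1 = 375
fill = 'brown'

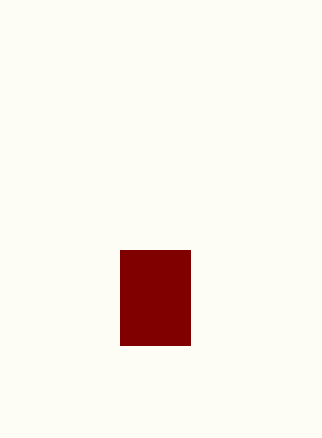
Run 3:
x0 = 120
y0 = 250
x1 = 190
y1 = 345
fill = 'maroon'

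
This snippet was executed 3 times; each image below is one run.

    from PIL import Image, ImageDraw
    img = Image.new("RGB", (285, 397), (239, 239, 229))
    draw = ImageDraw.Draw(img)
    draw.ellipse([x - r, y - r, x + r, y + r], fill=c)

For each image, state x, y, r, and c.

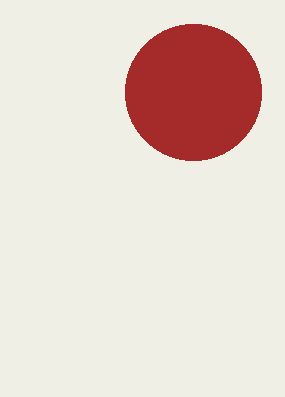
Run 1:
x = 193
y = 92
r = 68
c = 'brown'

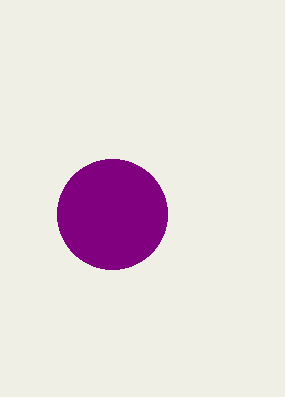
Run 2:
x = 112; y = 214; r = 55; c = 'purple'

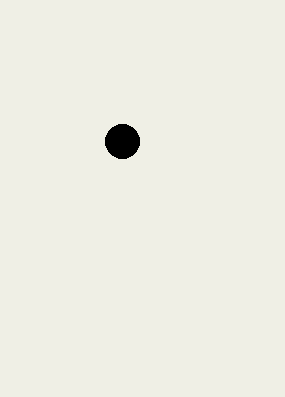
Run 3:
x = 122, y = 141, r = 17, c = 'black'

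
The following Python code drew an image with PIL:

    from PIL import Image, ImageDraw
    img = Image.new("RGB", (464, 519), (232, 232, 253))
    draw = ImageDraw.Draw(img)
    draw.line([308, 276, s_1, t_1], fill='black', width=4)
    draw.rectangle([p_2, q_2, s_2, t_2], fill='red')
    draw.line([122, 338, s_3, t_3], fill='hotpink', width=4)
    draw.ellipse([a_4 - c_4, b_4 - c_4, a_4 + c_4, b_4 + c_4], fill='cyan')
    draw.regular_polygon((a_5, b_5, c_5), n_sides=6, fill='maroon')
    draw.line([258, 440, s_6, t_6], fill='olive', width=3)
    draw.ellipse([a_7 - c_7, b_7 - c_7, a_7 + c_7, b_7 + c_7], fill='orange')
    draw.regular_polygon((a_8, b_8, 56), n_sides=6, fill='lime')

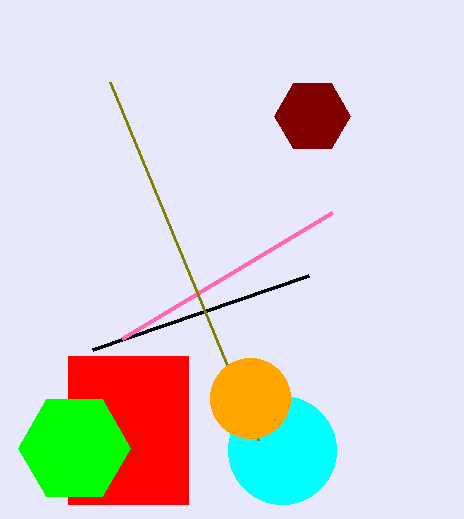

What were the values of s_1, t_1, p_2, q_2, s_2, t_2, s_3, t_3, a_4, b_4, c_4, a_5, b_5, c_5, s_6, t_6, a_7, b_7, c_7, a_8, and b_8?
s_1 = 92
t_1 = 350
p_2 = 68
q_2 = 356
s_2 = 188
t_2 = 504
s_3 = 332
t_3 = 212
a_4 = 282
b_4 = 450
c_4 = 54
a_5 = 312
b_5 = 116
c_5 = 38
s_6 = 110
t_6 = 82
a_7 = 250
b_7 = 398
c_7 = 40
a_8 = 74
b_8 = 448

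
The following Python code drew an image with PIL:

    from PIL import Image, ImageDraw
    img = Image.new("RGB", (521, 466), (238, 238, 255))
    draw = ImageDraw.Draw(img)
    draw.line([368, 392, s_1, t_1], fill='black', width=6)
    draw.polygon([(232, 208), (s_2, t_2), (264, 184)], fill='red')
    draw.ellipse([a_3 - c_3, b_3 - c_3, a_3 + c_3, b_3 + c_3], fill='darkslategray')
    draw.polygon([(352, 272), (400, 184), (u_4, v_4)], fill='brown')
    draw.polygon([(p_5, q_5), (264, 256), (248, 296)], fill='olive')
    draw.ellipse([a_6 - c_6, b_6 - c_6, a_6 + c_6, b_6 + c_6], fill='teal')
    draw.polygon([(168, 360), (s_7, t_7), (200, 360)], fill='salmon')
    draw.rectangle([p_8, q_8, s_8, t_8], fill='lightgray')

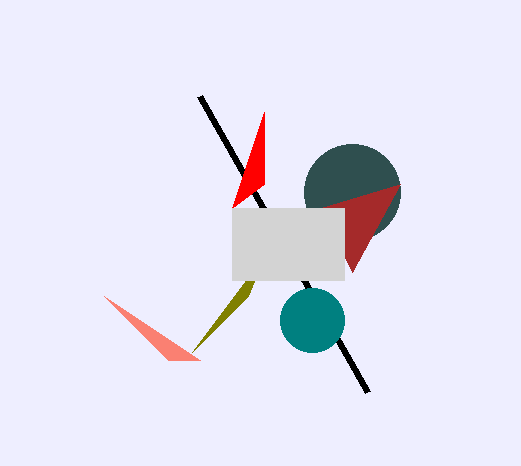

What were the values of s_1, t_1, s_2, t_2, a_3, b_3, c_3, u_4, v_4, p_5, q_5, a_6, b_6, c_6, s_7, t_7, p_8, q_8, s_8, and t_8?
s_1 = 200
t_1 = 96
s_2 = 264
t_2 = 112
a_3 = 352
b_3 = 192
c_3 = 48
u_4 = 320
v_4 = 208
p_5 = 192
q_5 = 352
a_6 = 312
b_6 = 320
c_6 = 32
s_7 = 104
t_7 = 296
p_8 = 232
q_8 = 208
s_8 = 344
t_8 = 280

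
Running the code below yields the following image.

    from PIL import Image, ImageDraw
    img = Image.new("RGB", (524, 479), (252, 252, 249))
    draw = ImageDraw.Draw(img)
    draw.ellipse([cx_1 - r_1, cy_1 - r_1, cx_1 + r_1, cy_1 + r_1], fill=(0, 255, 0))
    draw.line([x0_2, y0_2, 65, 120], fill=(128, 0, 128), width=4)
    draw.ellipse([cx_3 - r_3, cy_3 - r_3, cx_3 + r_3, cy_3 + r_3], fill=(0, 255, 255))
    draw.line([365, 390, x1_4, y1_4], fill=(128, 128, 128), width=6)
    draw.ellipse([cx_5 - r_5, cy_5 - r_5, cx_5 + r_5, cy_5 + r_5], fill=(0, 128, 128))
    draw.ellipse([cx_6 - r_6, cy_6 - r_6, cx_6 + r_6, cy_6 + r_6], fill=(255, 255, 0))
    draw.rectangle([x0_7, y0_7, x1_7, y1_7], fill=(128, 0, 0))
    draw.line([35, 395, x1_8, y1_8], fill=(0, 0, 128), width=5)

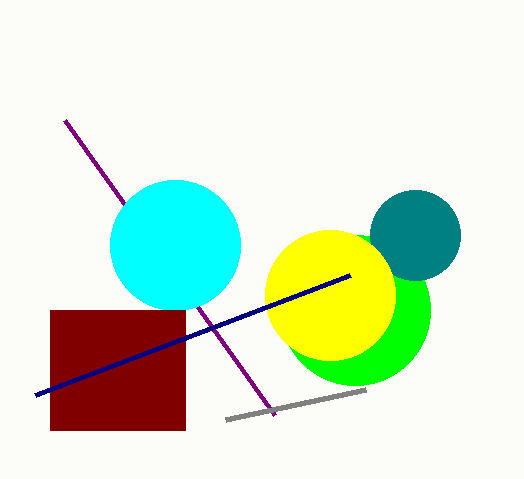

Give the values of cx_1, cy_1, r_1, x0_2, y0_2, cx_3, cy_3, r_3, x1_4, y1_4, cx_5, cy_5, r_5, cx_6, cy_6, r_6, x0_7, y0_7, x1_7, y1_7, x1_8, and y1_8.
cx_1 = 355
cy_1 = 310
r_1 = 75
x0_2 = 275
y0_2 = 415
cx_3 = 175
cy_3 = 245
r_3 = 65
x1_4 = 225
y1_4 = 420
cx_5 = 415
cy_5 = 235
r_5 = 45
cx_6 = 330
cy_6 = 295
r_6 = 65
x0_7 = 50
y0_7 = 310
x1_7 = 185
y1_7 = 430
x1_8 = 350
y1_8 = 275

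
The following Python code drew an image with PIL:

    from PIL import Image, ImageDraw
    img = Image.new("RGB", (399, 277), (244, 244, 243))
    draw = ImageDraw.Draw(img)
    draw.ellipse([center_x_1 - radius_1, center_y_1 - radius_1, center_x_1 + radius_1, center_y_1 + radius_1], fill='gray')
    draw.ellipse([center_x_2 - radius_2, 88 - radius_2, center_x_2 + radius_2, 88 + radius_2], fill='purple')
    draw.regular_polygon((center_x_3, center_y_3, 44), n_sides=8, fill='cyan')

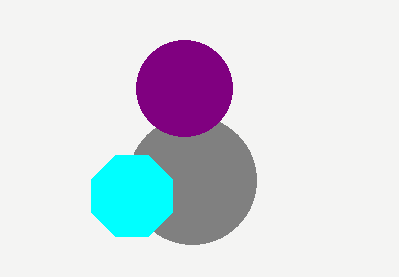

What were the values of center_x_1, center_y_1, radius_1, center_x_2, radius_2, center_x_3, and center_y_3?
center_x_1 = 192; center_y_1 = 180; radius_1 = 64; center_x_2 = 184; radius_2 = 48; center_x_3 = 132; center_y_3 = 196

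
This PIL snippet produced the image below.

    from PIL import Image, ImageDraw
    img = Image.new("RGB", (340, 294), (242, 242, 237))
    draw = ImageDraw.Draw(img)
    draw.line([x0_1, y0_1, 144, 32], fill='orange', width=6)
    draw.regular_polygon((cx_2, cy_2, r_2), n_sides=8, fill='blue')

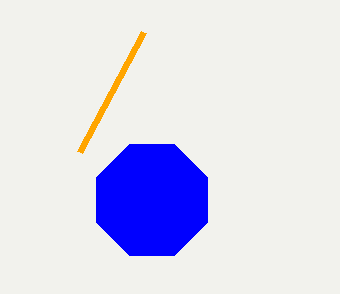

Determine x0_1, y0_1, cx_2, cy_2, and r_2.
x0_1 = 80
y0_1 = 152
cx_2 = 152
cy_2 = 200
r_2 = 60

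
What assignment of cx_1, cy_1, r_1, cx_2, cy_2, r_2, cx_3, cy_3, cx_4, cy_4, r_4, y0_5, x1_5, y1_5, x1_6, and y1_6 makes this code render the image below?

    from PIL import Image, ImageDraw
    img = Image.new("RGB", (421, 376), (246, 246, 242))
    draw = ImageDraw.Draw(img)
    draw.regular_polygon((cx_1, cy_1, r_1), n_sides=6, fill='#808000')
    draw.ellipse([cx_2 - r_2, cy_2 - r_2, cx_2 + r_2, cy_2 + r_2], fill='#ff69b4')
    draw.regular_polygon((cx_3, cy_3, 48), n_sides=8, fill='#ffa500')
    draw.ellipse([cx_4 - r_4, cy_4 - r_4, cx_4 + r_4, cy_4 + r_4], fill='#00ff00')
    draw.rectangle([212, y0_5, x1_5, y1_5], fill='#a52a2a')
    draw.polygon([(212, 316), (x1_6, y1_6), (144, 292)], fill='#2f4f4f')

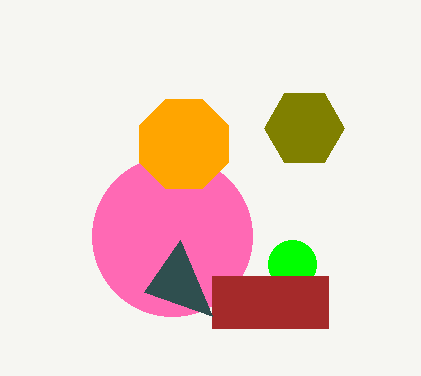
cx_1 = 304
cy_1 = 128
r_1 = 40
cx_2 = 172
cy_2 = 236
r_2 = 80
cx_3 = 184
cy_3 = 144
cx_4 = 292
cy_4 = 264
r_4 = 24
y0_5 = 276
x1_5 = 328
y1_5 = 328
x1_6 = 180
y1_6 = 240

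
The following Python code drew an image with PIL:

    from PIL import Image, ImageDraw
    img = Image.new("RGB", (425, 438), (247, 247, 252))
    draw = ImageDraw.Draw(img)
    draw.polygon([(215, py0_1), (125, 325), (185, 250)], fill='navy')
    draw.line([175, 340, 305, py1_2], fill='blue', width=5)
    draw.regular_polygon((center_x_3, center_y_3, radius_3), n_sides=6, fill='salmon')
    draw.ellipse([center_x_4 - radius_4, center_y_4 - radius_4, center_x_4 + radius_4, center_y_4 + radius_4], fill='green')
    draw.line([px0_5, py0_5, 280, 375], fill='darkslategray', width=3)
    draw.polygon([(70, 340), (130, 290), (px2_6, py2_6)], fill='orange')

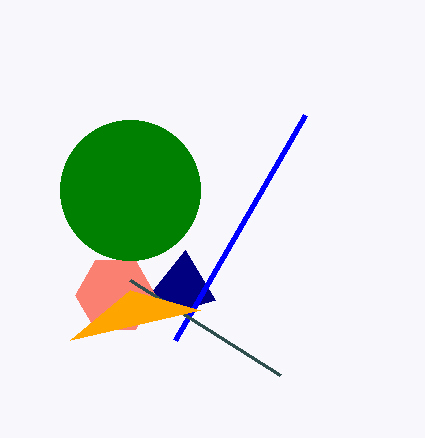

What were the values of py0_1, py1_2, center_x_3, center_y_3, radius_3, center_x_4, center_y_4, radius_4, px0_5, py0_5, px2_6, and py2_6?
py0_1 = 300; py1_2 = 115; center_x_3 = 115; center_y_3 = 295; radius_3 = 40; center_x_4 = 130; center_y_4 = 190; radius_4 = 70; px0_5 = 130; py0_5 = 280; px2_6 = 200; py2_6 = 310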